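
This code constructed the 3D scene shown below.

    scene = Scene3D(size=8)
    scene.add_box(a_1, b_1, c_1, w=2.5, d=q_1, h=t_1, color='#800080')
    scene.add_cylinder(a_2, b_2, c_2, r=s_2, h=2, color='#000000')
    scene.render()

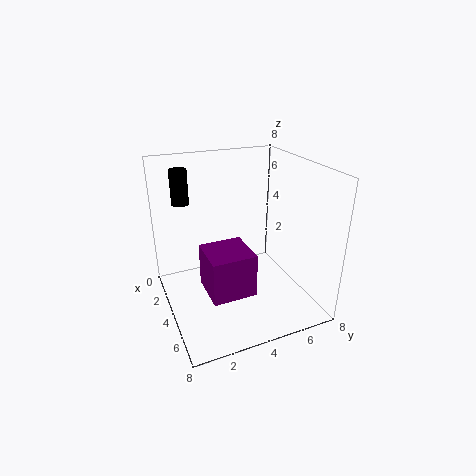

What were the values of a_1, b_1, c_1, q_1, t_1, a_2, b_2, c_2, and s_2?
a_1 = 3
b_1 = 2
c_1 = 1
q_1 = 2.5
t_1 = 2.5
a_2 = 1.5
b_2 = 1.5
c_2 = 5.5
s_2 = 0.5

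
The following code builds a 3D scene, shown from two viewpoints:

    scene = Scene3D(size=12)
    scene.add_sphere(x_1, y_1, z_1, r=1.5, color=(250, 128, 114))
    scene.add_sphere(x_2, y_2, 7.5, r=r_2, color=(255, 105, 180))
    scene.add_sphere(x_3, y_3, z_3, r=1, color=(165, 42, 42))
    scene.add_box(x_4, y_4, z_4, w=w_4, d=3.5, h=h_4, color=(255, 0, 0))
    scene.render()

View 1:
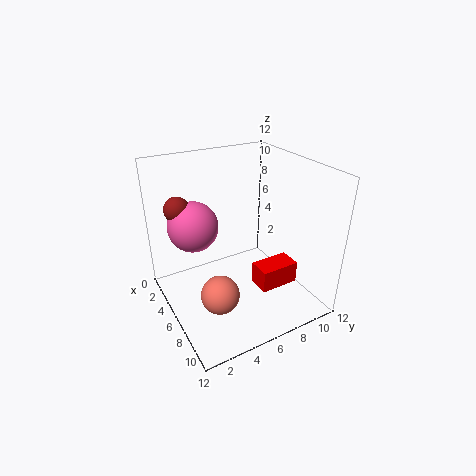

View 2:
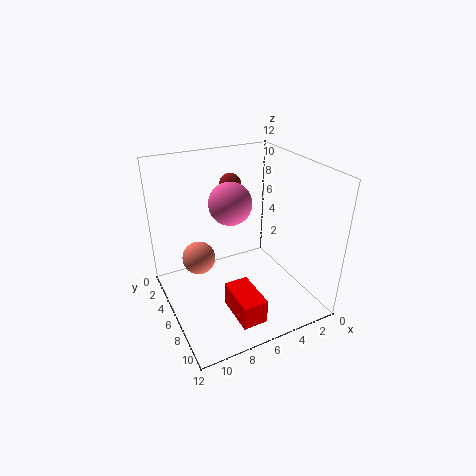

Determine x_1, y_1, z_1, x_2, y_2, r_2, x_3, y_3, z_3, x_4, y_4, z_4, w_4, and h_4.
x_1 = 8.5
y_1 = 3
z_1 = 3
x_2 = 5
y_2 = 2.5
r_2 = 2
x_3 = 4.5
y_3 = 1.5
z_3 = 9
x_4 = 6
y_4 = 7.5
z_4 = 1
w_4 = 2
h_4 = 2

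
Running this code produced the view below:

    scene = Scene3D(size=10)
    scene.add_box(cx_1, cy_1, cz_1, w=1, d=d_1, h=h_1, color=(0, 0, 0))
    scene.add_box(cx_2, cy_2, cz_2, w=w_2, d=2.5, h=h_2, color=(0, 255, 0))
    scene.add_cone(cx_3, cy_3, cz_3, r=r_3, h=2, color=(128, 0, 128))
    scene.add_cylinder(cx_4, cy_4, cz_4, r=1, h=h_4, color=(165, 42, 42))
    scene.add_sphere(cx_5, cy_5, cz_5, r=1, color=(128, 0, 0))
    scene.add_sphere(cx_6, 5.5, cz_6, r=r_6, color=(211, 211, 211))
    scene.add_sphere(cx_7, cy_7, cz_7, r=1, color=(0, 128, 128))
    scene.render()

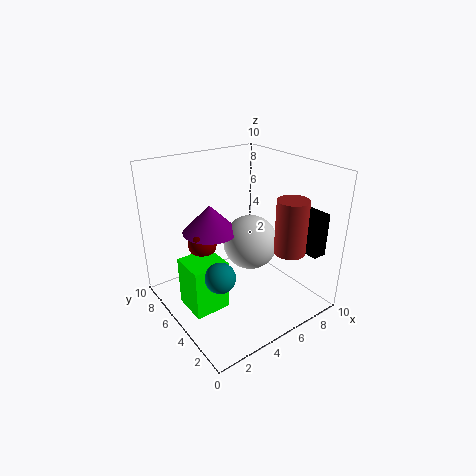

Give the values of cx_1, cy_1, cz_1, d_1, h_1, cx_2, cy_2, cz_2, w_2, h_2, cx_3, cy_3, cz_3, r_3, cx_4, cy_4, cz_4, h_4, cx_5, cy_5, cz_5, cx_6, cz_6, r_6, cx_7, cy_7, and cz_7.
cx_1 = 8.5, cy_1 = 1, cz_1 = 4, d_1 = 2, h_1 = 3, cx_2 = 1, cy_2 = 4, cz_2 = 0.5, w_2 = 2.5, h_2 = 3.5, cx_3 = 4, cy_3 = 7, cz_3 = 5, r_3 = 2, cx_4 = 6.5, cy_4 = 1.5, cz_4 = 5, h_4 = 3.5, cx_5 = 3, cy_5 = 6.5, cz_5 = 4.5, cx_6 = 6.5, cz_6 = 4, r_6 = 2, cx_7 = 2.5, cy_7 = 3.5, cz_7 = 3.5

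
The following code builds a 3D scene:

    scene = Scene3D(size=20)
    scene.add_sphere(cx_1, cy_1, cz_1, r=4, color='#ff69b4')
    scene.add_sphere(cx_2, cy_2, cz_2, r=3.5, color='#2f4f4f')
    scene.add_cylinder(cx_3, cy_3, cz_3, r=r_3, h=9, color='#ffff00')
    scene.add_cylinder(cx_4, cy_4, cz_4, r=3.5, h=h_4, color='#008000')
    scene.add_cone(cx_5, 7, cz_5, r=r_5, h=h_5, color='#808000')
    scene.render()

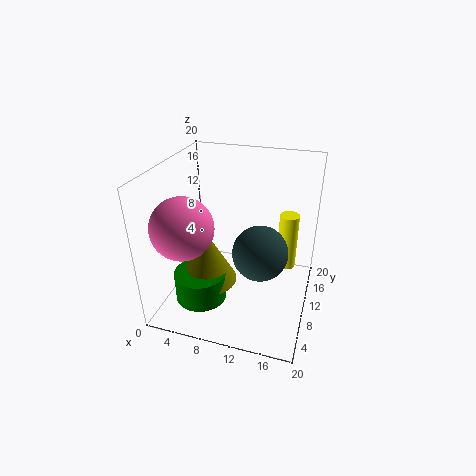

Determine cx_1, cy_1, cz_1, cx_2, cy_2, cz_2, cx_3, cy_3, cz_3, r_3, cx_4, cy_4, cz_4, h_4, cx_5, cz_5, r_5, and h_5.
cx_1 = 4.5, cy_1 = 4.5, cz_1 = 13.5, cx_2 = 14, cy_2 = 6.5, cz_2 = 10.5, cx_3 = 16, cy_3 = 17, cz_3 = 2, r_3 = 1.5, cx_4 = 6, cy_4 = 5.5, cz_4 = 2.5, h_4 = 4, cx_5 = 6.5, cz_5 = 4.5, r_5 = 4, h_5 = 7.5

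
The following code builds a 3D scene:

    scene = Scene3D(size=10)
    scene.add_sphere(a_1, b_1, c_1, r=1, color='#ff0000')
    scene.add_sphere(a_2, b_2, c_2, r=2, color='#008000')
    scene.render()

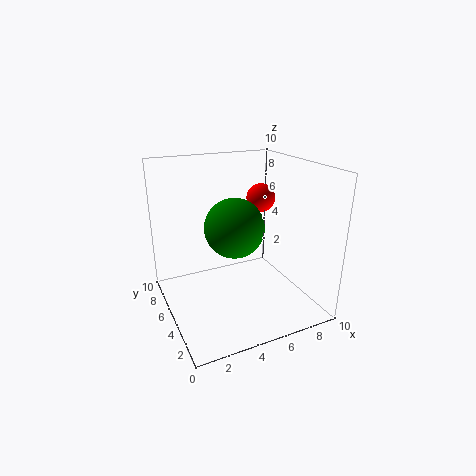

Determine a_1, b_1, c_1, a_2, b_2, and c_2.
a_1 = 7; b_1 = 5.5; c_1 = 7.5; a_2 = 4.5; b_2 = 4.5; c_2 = 6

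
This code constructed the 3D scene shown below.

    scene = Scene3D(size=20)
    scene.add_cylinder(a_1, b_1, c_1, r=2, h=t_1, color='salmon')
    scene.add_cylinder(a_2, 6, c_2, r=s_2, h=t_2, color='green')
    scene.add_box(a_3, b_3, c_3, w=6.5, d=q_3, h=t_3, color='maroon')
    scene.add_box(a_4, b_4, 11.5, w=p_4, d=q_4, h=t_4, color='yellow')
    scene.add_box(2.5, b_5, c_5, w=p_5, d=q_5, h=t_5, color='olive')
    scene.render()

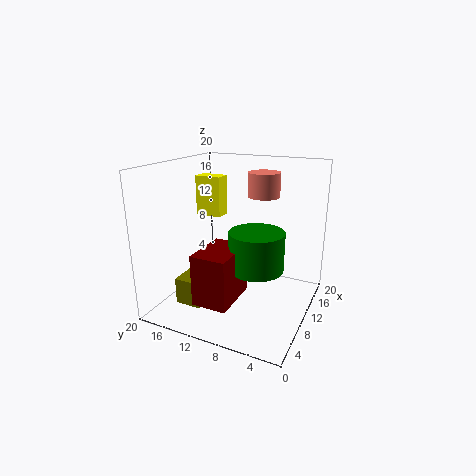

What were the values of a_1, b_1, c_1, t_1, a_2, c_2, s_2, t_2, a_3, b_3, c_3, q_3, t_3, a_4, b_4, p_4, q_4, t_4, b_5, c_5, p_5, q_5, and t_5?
a_1 = 9
b_1 = 6
c_1 = 16.5
t_1 = 3
a_2 = 7
c_2 = 7.5
s_2 = 3.5
t_2 = 5
a_3 = 1
b_3 = 7.5
c_3 = 4
q_3 = 4.5
t_3 = 6.5
a_4 = 13
b_4 = 14.5
p_4 = 2.5
q_4 = 4
t_4 = 6
b_5 = 12
c_5 = 2.5
p_5 = 4.5
q_5 = 3.5
t_5 = 3.5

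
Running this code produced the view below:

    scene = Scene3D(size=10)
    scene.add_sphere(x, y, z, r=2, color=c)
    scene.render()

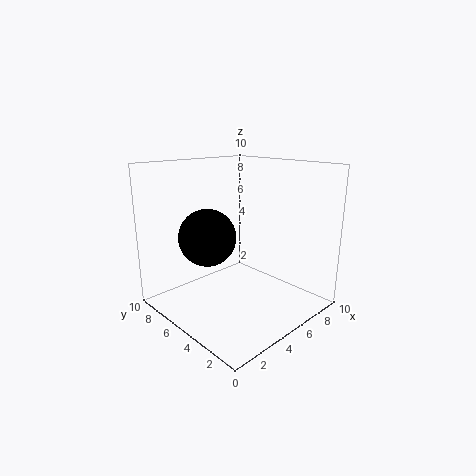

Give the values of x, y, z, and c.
x = 3.5, y = 6.5, z = 5, c = 'black'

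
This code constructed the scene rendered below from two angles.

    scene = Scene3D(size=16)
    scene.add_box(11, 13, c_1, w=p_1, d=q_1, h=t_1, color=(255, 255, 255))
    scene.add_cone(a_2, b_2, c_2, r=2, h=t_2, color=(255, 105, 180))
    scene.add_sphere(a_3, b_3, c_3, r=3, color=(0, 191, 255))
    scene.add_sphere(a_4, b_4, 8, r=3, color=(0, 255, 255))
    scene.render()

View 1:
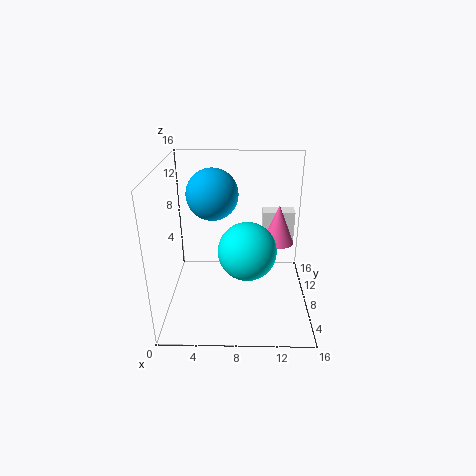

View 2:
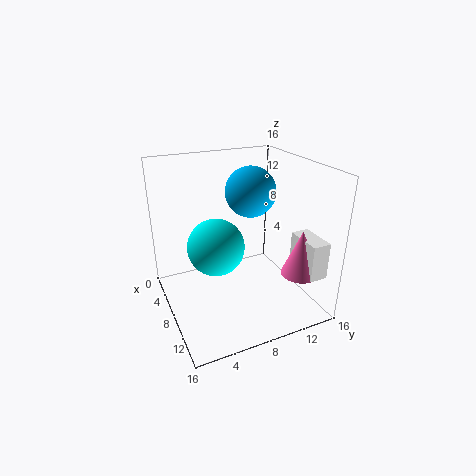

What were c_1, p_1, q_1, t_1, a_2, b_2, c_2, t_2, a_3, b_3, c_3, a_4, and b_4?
c_1 = 5, p_1 = 4, q_1 = 2, t_1 = 4, a_2 = 13, b_2 = 13, c_2 = 5, t_2 = 5, a_3 = 5, b_3 = 11, c_3 = 12, a_4 = 9, b_4 = 5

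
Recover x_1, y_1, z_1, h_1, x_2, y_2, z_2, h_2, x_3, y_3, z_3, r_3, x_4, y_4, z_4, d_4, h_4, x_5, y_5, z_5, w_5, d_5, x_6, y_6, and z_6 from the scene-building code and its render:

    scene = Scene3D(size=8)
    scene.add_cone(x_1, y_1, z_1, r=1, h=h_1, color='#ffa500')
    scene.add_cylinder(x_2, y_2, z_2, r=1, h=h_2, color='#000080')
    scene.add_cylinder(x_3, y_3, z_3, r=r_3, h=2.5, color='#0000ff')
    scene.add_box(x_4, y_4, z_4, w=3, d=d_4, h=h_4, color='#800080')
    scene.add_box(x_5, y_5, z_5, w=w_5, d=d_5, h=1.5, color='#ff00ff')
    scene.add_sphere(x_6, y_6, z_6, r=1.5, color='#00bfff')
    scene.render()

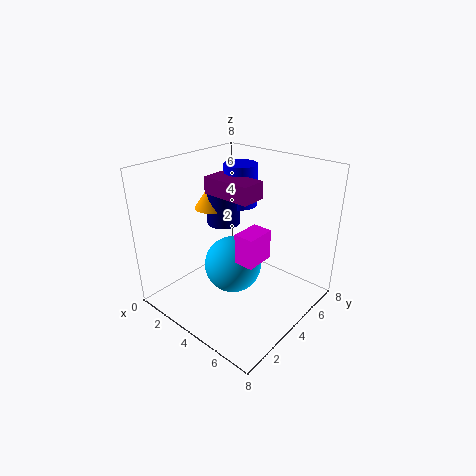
x_1 = 1.5, y_1 = 4.5, z_1 = 5, h_1 = 1.5, x_2 = 2, y_2 = 5, z_2 = 4, h_2 = 2.5, x_3 = 2.5, y_3 = 6, z_3 = 5, r_3 = 1, x_4 = 1.5, y_4 = 4, z_4 = 6, d_4 = 1.5, h_4 = 1, x_5 = 5.5, y_5 = 2, z_5 = 4, w_5 = 1, d_5 = 1.5, x_6 = 4.5, y_6 = 3, z_6 = 3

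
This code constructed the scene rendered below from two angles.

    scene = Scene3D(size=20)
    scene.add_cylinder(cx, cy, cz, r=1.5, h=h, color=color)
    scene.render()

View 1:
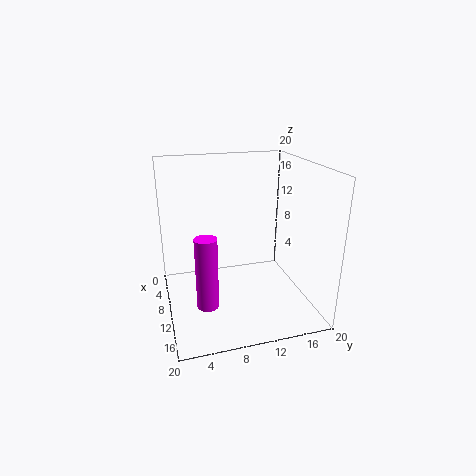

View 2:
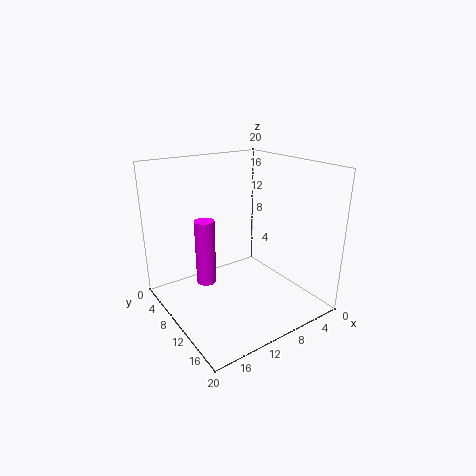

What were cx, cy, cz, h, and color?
cx = 12.5
cy = 5
cz = 1.5
h = 10
color = 'magenta'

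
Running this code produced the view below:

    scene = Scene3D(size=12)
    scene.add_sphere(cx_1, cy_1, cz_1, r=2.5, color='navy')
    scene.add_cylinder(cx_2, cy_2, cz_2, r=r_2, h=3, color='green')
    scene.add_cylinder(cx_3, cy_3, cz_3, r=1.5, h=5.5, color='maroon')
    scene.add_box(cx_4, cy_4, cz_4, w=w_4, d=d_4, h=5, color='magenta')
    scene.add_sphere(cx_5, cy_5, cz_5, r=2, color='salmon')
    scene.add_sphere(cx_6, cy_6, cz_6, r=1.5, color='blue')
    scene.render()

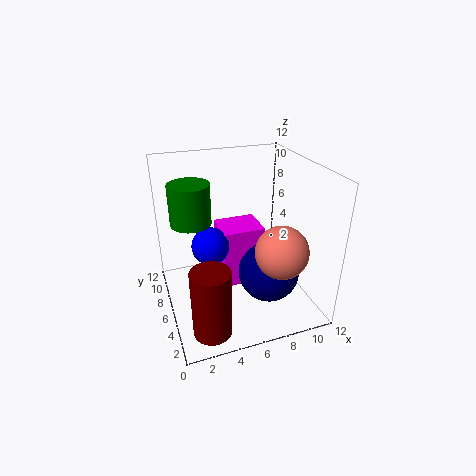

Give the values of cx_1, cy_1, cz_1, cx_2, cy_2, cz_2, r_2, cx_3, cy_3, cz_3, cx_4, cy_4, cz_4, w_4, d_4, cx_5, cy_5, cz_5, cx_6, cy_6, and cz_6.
cx_1 = 8; cy_1 = 4; cz_1 = 3.5; cx_2 = 2; cy_2 = 5; cz_2 = 8.5; r_2 = 1.5; cx_3 = 2.5; cy_3 = 2; cz_3 = 0.5; cx_4 = 4.5; cy_4 = 5; cz_4 = 2; w_4 = 3.5; d_4 = 3; cx_5 = 8; cy_5 = 2; cz_5 = 6.5; cx_6 = 3.5; cy_6 = 5.5; cz_6 = 6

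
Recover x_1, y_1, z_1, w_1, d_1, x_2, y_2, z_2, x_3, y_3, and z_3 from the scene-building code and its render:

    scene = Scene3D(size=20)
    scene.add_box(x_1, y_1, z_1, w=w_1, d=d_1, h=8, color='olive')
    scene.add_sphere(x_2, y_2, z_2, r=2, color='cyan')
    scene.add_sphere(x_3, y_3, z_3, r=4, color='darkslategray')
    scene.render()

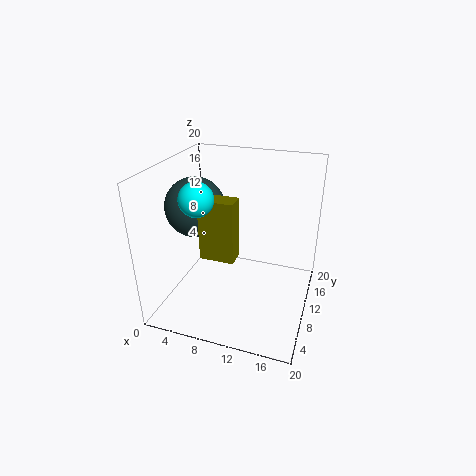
x_1 = 6.5; y_1 = 5; z_1 = 9; w_1 = 4.5; d_1 = 2.5; x_2 = 7.5; y_2 = 3; z_2 = 18; x_3 = 4.5; y_3 = 8.5; z_3 = 14.5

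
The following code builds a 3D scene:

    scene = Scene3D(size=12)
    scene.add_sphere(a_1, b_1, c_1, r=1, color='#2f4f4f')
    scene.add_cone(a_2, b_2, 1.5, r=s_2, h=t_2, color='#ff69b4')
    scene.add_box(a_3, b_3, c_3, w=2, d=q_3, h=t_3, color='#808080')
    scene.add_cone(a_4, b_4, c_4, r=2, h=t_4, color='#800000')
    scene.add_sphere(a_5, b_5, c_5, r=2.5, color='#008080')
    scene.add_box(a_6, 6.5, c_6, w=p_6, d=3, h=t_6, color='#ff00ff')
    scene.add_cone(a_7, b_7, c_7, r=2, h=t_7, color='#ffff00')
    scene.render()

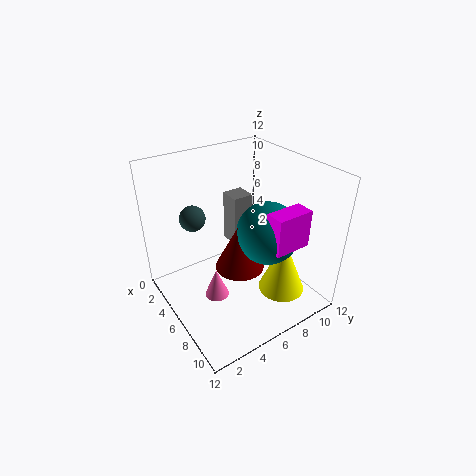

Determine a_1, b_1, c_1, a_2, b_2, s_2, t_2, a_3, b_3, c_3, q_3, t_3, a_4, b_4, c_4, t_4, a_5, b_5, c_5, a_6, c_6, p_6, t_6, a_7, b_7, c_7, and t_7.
a_1 = 5
b_1 = 2.5
c_1 = 8.5
a_2 = 6.5
b_2 = 3.5
s_2 = 1
t_2 = 2.5
a_3 = 0.5
b_3 = 8
c_3 = 2.5
q_3 = 2
t_3 = 5
a_4 = 7
b_4 = 5.5
c_4 = 4
t_4 = 4
a_5 = 8
b_5 = 7.5
c_5 = 7
a_6 = 9
c_6 = 6.5
p_6 = 1.5
t_6 = 3
a_7 = 8.5
b_7 = 9
c_7 = 1
t_7 = 5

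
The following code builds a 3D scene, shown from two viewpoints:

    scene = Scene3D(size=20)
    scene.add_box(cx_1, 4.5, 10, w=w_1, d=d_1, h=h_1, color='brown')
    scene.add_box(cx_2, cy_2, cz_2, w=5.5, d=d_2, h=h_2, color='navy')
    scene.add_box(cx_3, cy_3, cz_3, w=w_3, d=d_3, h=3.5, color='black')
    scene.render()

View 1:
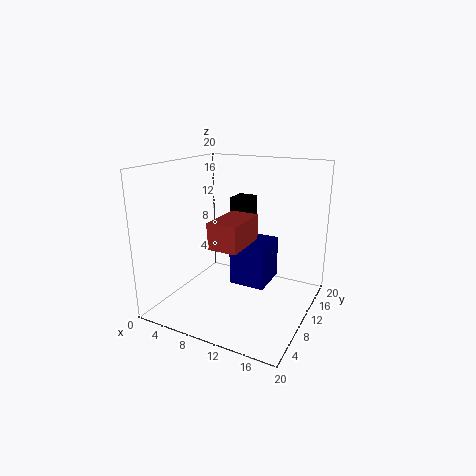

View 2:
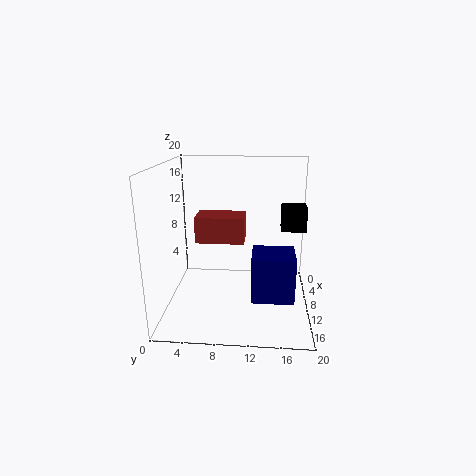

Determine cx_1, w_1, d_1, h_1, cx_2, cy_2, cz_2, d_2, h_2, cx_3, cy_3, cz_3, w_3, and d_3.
cx_1 = 8.5; w_1 = 4; d_1 = 6.5; h_1 = 3.5; cx_2 = 7.5; cy_2 = 12; cz_2 = 1.5; d_2 = 6; h_2 = 6.5; cx_3 = 5.5; cy_3 = 16; cz_3 = 10.5; w_3 = 3; d_3 = 3.5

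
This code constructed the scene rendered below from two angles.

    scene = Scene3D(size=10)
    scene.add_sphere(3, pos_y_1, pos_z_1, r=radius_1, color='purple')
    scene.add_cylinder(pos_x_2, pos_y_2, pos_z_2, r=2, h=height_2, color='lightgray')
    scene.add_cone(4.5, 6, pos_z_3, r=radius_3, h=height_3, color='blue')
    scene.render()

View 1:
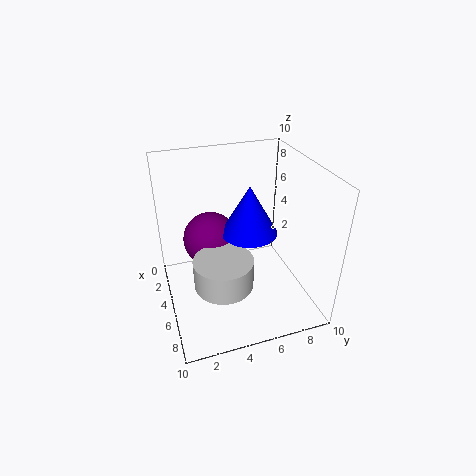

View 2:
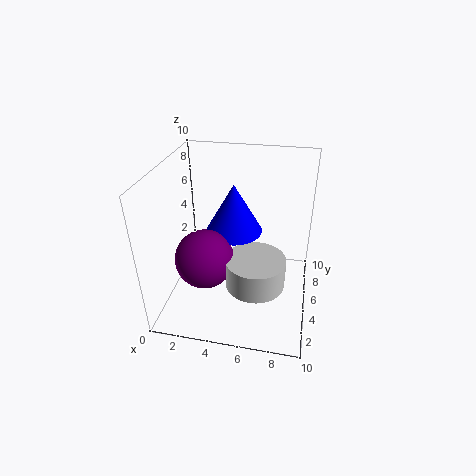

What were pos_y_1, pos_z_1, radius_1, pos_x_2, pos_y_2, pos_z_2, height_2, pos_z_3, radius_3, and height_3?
pos_y_1 = 3.5
pos_z_1 = 4
radius_1 = 2
pos_x_2 = 6.5
pos_y_2 = 3.5
pos_z_2 = 2.5
height_2 = 2
pos_z_3 = 5
radius_3 = 2
height_3 = 3.5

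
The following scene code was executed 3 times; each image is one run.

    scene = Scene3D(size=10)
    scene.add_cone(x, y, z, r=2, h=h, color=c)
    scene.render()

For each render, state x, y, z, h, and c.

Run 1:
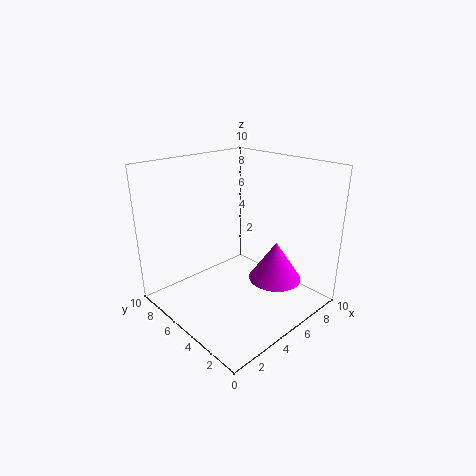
x = 8; y = 4; z = 1; h = 3; c = 'magenta'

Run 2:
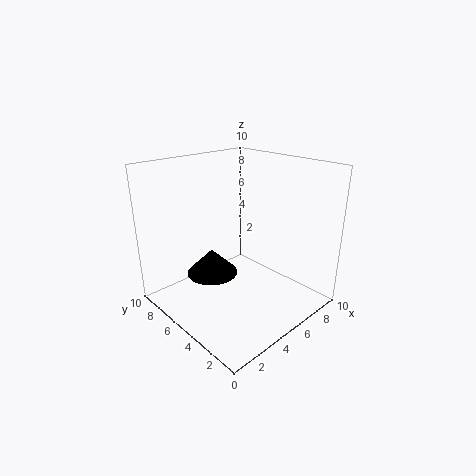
x = 5; y = 8; z = 1; h = 2; c = 'black'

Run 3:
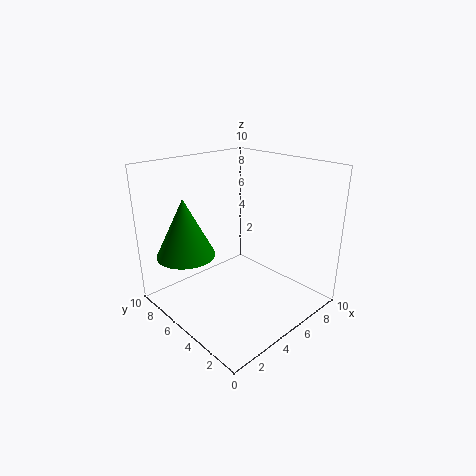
x = 2; y = 7; z = 4; h = 4; c = 'green'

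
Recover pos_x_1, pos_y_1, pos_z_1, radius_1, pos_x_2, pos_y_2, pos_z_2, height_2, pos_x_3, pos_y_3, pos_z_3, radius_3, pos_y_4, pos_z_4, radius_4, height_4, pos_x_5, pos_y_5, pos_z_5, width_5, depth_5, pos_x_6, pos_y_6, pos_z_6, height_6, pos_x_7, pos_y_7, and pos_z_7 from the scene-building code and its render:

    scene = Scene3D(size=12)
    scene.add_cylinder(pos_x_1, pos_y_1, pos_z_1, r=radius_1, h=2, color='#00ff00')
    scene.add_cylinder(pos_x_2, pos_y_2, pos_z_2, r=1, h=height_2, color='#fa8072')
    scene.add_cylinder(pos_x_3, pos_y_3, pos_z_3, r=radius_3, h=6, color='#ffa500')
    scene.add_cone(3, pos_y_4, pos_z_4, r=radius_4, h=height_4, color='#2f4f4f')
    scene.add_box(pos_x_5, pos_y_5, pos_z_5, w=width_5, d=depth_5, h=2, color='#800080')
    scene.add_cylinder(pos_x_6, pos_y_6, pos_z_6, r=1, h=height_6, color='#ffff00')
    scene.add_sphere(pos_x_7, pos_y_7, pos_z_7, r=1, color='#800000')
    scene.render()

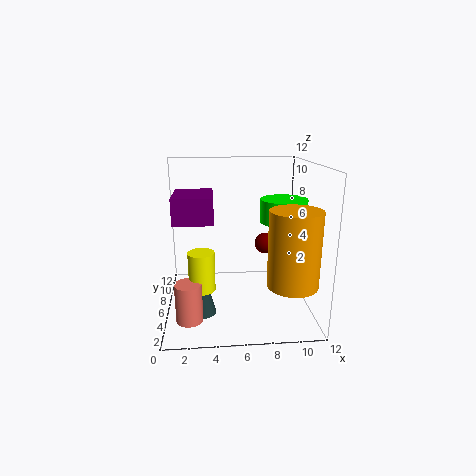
pos_x_1 = 10, pos_y_1 = 7, pos_z_1 = 7, radius_1 = 2, pos_x_2 = 2, pos_y_2 = 2, pos_z_2 = 1, height_2 = 3, pos_x_3 = 10, pos_y_3 = 3, pos_z_3 = 3, radius_3 = 2, pos_y_4 = 3, pos_z_4 = 1, radius_4 = 1, height_4 = 4, pos_x_5 = 1, pos_y_5 = 3, pos_z_5 = 8, width_5 = 3, depth_5 = 4, pos_x_6 = 3, pos_y_6 = 3, pos_z_6 = 3, height_6 = 3, pos_x_7 = 9, pos_y_7 = 10, pos_z_7 = 4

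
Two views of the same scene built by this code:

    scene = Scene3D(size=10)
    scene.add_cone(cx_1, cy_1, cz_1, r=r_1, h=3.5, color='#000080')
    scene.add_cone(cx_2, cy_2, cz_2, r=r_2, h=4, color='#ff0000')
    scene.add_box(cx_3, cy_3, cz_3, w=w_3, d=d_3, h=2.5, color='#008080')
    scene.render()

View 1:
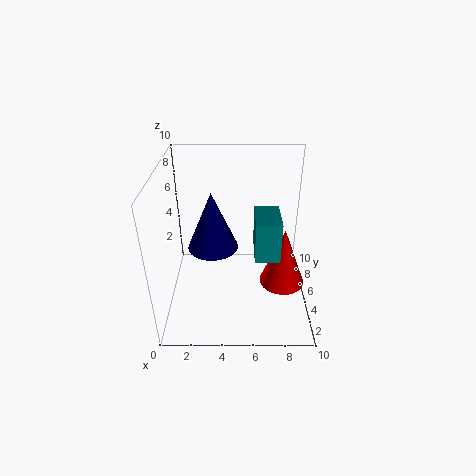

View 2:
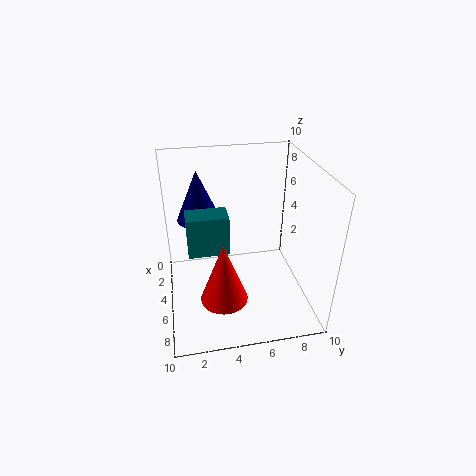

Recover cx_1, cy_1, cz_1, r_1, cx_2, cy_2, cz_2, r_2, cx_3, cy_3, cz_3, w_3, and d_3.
cx_1 = 3.5
cy_1 = 2.5
cz_1 = 6
r_1 = 1.5
cx_2 = 8
cy_2 = 3.5
cz_2 = 2.5
r_2 = 1.5
cx_3 = 6
cy_3 = 1.5
cz_3 = 5.5
w_3 = 1.5
d_3 = 2.5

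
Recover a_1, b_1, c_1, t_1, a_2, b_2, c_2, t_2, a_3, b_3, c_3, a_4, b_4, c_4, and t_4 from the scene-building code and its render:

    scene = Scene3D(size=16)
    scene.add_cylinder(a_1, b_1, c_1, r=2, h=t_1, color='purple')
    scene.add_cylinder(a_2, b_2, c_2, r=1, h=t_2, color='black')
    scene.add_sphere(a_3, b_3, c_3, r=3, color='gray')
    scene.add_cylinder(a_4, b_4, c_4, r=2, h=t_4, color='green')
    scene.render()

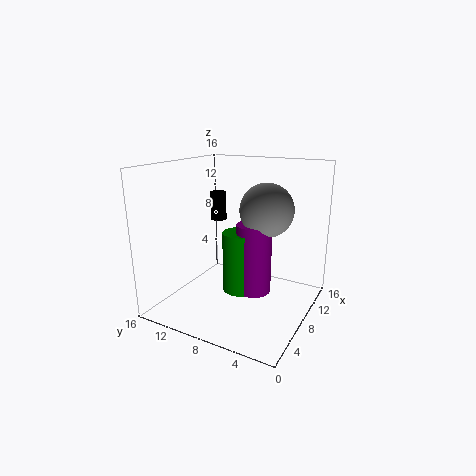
a_1 = 9
b_1 = 6.5
c_1 = 1.5
t_1 = 8
a_2 = 12
b_2 = 13
c_2 = 8.5
t_2 = 3.5
a_3 = 10
b_3 = 5.5
c_3 = 11
a_4 = 8.5
b_4 = 8
c_4 = 1.5
t_4 = 7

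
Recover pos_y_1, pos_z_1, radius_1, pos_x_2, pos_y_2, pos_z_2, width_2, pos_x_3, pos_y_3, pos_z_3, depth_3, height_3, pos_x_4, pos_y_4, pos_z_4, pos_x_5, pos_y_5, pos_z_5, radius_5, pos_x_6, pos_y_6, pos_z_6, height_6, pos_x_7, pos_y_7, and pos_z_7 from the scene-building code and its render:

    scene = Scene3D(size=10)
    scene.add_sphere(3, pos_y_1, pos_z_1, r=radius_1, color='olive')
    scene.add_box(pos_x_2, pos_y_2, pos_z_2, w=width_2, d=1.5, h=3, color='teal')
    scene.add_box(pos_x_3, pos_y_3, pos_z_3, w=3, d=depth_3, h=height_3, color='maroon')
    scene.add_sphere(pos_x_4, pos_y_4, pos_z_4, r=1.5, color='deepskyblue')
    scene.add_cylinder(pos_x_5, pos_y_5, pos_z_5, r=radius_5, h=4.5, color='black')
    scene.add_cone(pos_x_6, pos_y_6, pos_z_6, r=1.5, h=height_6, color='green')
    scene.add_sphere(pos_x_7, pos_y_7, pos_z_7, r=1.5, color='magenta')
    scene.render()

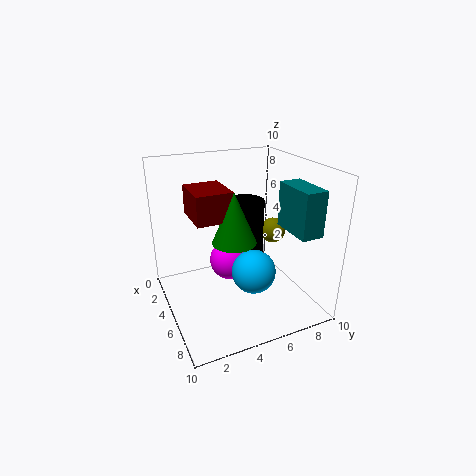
pos_y_1 = 9, pos_z_1 = 4, radius_1 = 1, pos_x_2 = 6, pos_y_2 = 7.5, pos_z_2 = 6, width_2 = 3, pos_x_3 = 2.5, pos_y_3 = 2, pos_z_3 = 6.5, depth_3 = 2.5, height_3 = 2, pos_x_4 = 6.5, pos_y_4 = 5.5, pos_z_4 = 3, pos_x_5 = 2, pos_y_5 = 7, pos_z_5 = 2, radius_5 = 1.5, pos_x_6 = 5.5, pos_y_6 = 4.5, pos_z_6 = 5, height_6 = 3.5, pos_x_7 = 3.5, pos_y_7 = 5, pos_z_7 = 2.5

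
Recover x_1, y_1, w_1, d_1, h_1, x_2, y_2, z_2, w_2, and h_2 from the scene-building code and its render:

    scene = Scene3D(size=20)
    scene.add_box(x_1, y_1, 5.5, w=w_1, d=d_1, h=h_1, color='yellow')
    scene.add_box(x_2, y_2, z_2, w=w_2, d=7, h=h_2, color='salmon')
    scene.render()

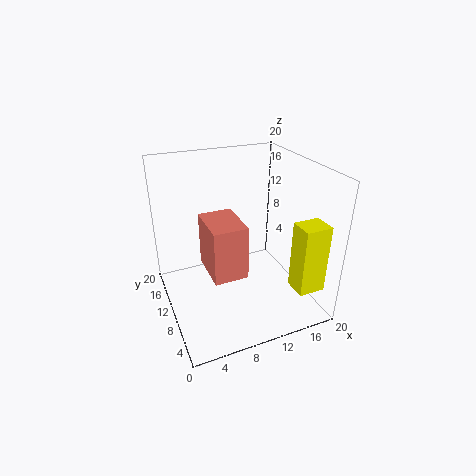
x_1 = 14.5
y_1 = 0.5
w_1 = 3.5
d_1 = 3
h_1 = 9
x_2 = 6
y_2 = 8.5
z_2 = 4
w_2 = 5
h_2 = 8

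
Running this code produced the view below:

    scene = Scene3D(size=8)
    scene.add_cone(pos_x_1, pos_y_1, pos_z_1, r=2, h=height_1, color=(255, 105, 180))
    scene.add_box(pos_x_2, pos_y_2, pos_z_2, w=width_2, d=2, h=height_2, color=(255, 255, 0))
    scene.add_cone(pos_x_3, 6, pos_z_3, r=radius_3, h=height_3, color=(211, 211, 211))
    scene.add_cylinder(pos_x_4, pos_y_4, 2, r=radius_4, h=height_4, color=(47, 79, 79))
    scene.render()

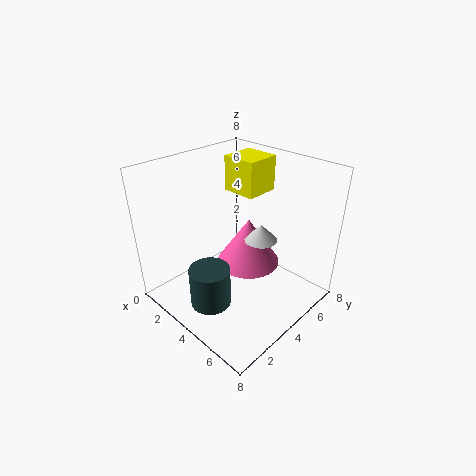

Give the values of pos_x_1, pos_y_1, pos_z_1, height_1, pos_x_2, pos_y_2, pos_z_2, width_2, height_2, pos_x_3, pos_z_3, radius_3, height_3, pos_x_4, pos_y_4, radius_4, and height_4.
pos_x_1 = 3
pos_y_1 = 6
pos_z_1 = 1
height_1 = 3
pos_x_2 = 2
pos_y_2 = 5
pos_z_2 = 6
width_2 = 2
height_2 = 2
pos_x_3 = 4
pos_z_3 = 3
radius_3 = 1
height_3 = 1
pos_x_4 = 5
pos_y_4 = 1
radius_4 = 1
height_4 = 2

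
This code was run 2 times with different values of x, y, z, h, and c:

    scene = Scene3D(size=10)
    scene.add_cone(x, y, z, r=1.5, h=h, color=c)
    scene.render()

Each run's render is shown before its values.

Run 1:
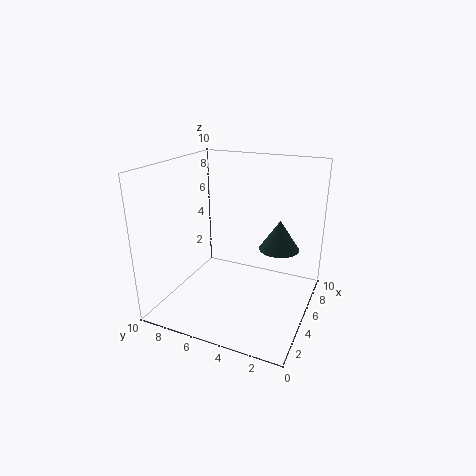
x = 7.5; y = 2.75; z = 3.5; h = 2.25; c = 'darkslategray'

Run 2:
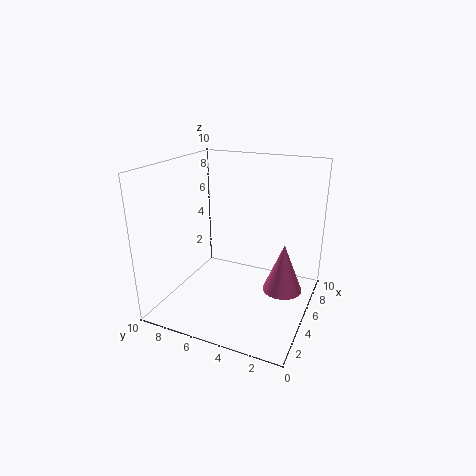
x = 7.25; y = 2.25; z = 0.25; h = 3.75; c = 'hotpink'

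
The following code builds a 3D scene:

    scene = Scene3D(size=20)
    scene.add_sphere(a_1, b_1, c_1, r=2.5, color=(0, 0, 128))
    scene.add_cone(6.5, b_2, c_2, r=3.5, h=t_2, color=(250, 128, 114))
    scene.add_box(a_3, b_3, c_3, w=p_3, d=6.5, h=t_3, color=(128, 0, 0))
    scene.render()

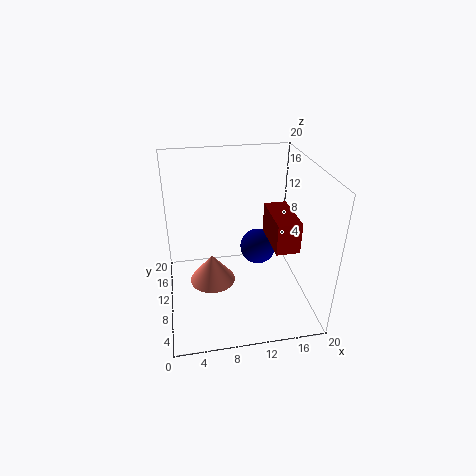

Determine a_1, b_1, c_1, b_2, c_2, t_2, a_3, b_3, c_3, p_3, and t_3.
a_1 = 13; b_1 = 10.5; c_1 = 8; b_2 = 13; c_2 = 1; t_2 = 4.5; a_3 = 13.5; b_3 = 3.5; c_3 = 11; p_3 = 3; t_3 = 4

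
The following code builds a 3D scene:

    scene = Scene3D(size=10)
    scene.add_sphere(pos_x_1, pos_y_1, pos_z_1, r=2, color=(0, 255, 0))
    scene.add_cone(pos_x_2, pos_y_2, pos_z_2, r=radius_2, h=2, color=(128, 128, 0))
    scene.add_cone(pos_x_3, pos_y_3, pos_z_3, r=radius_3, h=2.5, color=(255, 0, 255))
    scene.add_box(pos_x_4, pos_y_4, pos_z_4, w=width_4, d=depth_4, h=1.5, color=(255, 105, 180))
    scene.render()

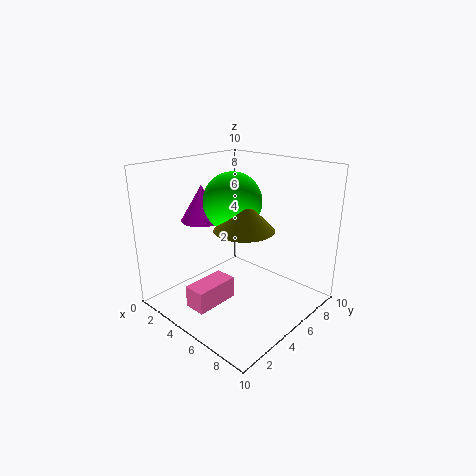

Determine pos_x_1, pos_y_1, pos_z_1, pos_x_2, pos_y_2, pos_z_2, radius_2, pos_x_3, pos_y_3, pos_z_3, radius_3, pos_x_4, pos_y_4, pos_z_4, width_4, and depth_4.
pos_x_1 = 4.5, pos_y_1 = 5, pos_z_1 = 7.5, pos_x_2 = 6, pos_y_2 = 4.5, pos_z_2 = 6, radius_2 = 2, pos_x_3 = 2.5, pos_y_3 = 4, pos_z_3 = 6, radius_3 = 1.5, pos_x_4 = 4, pos_y_4 = 1, pos_z_4 = 1, width_4 = 1.5, depth_4 = 3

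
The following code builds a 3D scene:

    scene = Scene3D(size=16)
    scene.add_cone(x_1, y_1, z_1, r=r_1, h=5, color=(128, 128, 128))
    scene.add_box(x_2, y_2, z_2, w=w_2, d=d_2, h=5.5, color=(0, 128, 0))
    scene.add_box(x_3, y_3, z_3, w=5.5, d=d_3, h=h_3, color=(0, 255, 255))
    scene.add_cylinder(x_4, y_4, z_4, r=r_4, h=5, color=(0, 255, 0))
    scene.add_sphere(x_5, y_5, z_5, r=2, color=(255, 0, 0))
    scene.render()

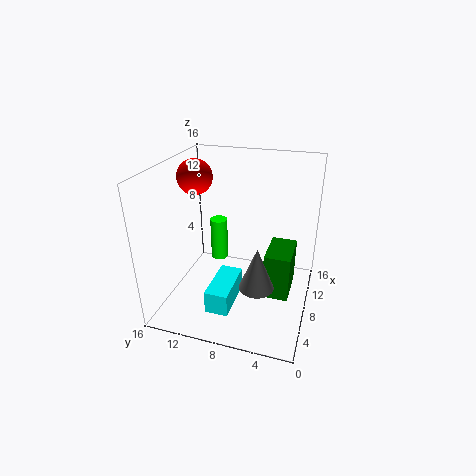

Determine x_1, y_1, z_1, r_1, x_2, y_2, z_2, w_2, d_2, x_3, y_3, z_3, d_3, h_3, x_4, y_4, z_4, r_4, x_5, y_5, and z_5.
x_1 = 7
y_1 = 5.5
z_1 = 2.5
r_1 = 2
x_2 = 8
y_2 = 2
z_2 = 0.5
w_2 = 5
d_2 = 3
x_3 = 2.5
y_3 = 7.5
z_3 = 1.5
d_3 = 2.5
h_3 = 2.5
x_4 = 10
y_4 = 11
z_4 = 4
r_4 = 1
x_5 = 9.5
y_5 = 13.5
z_5 = 14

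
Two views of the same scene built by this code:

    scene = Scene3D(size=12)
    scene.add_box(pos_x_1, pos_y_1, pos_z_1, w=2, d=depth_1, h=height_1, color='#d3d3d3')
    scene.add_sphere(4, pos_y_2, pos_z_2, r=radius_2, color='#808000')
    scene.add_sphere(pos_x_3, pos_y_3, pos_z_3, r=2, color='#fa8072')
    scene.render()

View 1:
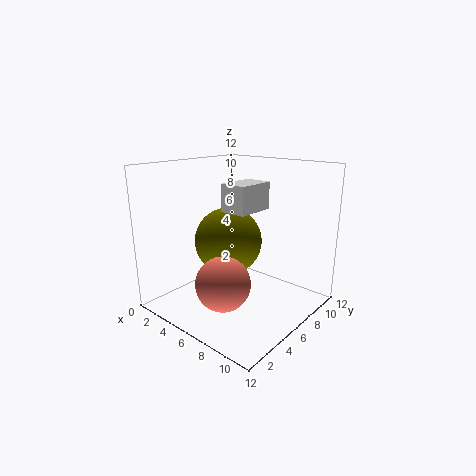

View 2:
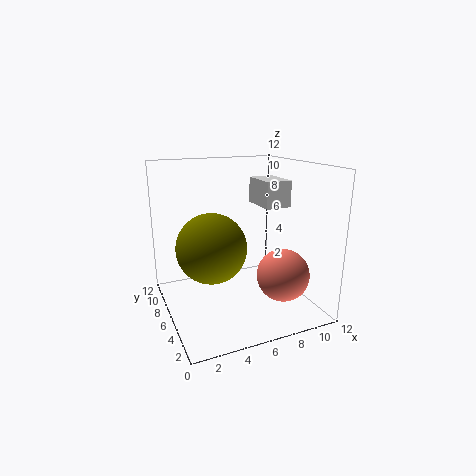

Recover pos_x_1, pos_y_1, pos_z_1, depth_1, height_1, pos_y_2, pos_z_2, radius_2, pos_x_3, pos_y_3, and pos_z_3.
pos_x_1 = 7; pos_y_1 = 3; pos_z_1 = 9; depth_1 = 3; height_1 = 2; pos_y_2 = 7; pos_z_2 = 5; radius_2 = 3; pos_x_3 = 8; pos_y_3 = 2; pos_z_3 = 4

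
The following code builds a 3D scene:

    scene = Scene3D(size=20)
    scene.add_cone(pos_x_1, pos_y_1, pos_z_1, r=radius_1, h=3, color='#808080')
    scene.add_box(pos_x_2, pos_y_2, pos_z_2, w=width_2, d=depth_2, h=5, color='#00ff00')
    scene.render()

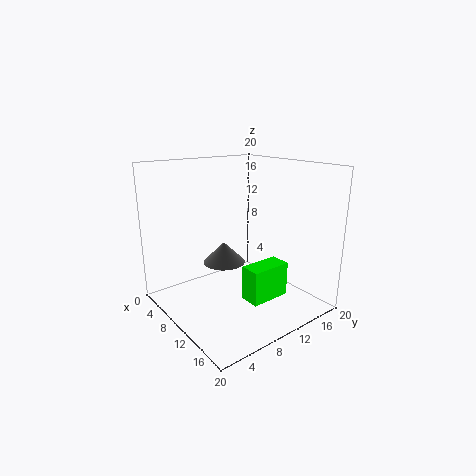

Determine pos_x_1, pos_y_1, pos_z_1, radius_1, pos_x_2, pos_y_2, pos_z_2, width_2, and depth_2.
pos_x_1 = 8
pos_y_1 = 9
pos_z_1 = 6
radius_1 = 3
pos_x_2 = 11
pos_y_2 = 10
pos_z_2 = 1
width_2 = 3
depth_2 = 6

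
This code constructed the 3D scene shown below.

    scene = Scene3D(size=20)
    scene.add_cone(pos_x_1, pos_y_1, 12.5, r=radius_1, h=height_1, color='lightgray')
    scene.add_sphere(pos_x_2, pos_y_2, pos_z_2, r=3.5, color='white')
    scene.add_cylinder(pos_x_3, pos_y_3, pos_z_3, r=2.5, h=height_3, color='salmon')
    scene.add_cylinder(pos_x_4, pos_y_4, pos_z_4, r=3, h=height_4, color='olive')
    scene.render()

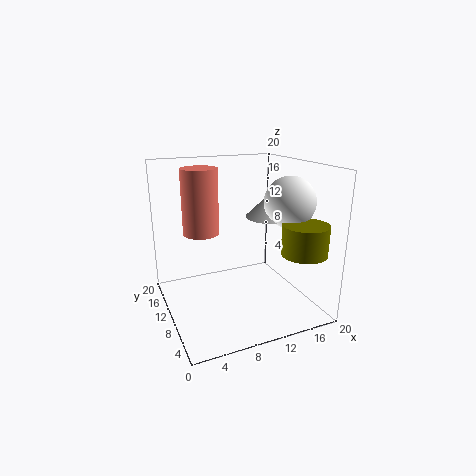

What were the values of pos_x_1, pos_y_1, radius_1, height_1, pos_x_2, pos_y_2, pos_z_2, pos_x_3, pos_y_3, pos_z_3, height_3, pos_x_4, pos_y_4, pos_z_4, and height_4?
pos_x_1 = 15, pos_y_1 = 10, radius_1 = 3.5, height_1 = 3.5, pos_x_2 = 16.5, pos_y_2 = 7.5, pos_z_2 = 15, pos_x_3 = 5.5, pos_y_3 = 12.5, pos_z_3 = 10.5, height_3 = 9, pos_x_4 = 16.5, pos_y_4 = 3.5, pos_z_4 = 9, height_4 = 4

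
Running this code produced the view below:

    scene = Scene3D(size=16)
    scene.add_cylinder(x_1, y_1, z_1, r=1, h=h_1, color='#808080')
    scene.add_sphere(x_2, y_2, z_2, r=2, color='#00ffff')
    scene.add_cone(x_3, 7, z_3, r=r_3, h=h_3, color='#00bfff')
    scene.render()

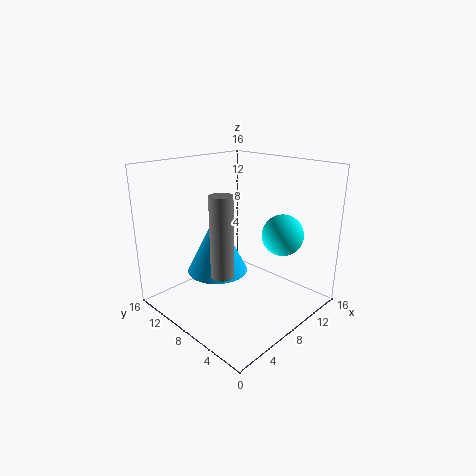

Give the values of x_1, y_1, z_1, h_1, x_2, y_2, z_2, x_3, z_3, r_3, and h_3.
x_1 = 1; y_1 = 3; z_1 = 8; h_1 = 7; x_2 = 8; y_2 = 2; z_2 = 10; x_3 = 4; z_3 = 6; r_3 = 3; h_3 = 6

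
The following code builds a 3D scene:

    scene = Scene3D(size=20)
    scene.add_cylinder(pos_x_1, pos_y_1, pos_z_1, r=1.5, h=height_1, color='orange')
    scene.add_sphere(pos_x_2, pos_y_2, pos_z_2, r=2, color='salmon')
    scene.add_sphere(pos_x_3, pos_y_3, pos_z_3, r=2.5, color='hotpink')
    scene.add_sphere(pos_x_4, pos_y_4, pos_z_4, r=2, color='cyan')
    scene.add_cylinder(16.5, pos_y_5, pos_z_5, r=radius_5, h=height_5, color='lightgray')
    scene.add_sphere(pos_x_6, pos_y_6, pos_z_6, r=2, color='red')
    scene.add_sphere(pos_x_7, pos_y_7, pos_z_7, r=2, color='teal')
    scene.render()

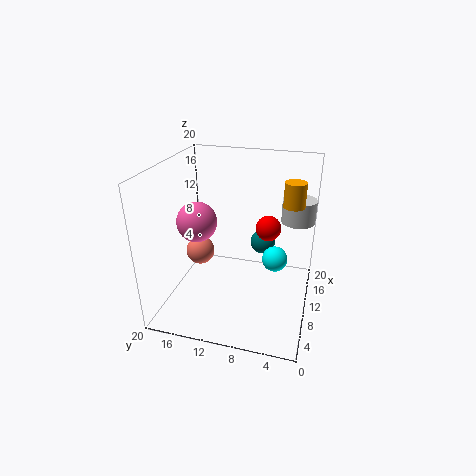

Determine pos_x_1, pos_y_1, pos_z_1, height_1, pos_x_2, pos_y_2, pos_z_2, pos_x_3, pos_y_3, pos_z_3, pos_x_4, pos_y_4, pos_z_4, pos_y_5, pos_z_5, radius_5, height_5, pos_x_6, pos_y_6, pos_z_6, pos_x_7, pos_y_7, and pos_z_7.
pos_x_1 = 13.5; pos_y_1 = 3; pos_z_1 = 14; height_1 = 3.5; pos_x_2 = 9.5; pos_y_2 = 15.5; pos_z_2 = 7.5; pos_x_3 = 5.5; pos_y_3 = 14; pos_z_3 = 14; pos_x_4 = 15.5; pos_y_4 = 5.5; pos_z_4 = 4; pos_y_5 = 2.5; pos_z_5 = 10.5; radius_5 = 2.5; height_5 = 3.5; pos_x_6 = 17; pos_y_6 = 7; pos_z_6 = 8.5; pos_x_7 = 18; pos_y_7 = 8; pos_z_7 = 5.5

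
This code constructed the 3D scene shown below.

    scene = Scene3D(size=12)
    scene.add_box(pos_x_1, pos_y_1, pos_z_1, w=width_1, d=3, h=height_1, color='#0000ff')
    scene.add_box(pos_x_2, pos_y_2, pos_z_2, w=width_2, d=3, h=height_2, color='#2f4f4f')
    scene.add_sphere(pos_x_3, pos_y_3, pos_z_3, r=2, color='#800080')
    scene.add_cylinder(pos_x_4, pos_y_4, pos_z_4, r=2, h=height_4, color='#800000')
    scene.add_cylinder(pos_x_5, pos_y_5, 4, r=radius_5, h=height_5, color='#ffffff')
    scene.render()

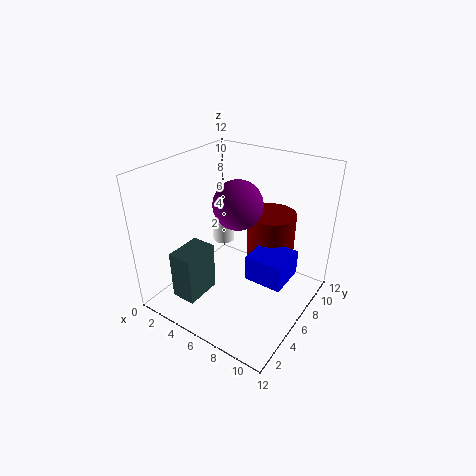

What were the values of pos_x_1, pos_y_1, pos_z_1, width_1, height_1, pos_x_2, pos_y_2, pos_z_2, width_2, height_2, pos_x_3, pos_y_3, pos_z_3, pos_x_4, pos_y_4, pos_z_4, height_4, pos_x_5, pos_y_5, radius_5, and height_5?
pos_x_1 = 8; pos_y_1 = 4; pos_z_1 = 4; width_1 = 3; height_1 = 2; pos_x_2 = 3; pos_y_2 = 1; pos_z_2 = 2; width_2 = 2; height_2 = 4; pos_x_3 = 6; pos_y_3 = 6; pos_z_3 = 9; pos_x_4 = 8; pos_y_4 = 8; pos_z_4 = 4; height_4 = 4; pos_x_5 = 3; pos_y_5 = 8; radius_5 = 1; height_5 = 2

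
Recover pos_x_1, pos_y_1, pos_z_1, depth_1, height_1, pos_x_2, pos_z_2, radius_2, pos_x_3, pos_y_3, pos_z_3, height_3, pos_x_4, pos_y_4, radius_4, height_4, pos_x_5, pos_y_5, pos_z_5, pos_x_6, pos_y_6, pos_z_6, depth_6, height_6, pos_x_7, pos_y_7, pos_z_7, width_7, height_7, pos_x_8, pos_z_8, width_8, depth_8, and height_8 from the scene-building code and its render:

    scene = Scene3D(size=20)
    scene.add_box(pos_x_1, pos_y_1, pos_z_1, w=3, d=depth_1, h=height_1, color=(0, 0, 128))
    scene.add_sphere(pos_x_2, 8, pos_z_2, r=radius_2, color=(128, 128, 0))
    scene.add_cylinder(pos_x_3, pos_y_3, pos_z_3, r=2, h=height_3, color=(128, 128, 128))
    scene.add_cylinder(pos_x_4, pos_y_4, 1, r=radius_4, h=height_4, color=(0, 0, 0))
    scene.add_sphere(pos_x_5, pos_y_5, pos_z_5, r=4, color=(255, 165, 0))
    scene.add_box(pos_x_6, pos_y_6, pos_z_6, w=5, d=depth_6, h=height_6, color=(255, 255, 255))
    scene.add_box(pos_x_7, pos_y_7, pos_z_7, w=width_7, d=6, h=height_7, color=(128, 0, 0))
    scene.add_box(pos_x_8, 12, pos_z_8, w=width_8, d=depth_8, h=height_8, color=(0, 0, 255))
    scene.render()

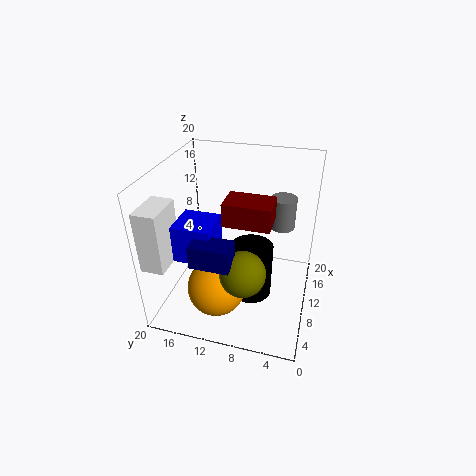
pos_x_1 = 2
pos_y_1 = 9
pos_z_1 = 10
depth_1 = 5
height_1 = 3
pos_x_2 = 5
pos_z_2 = 8
radius_2 = 3
pos_x_3 = 18
pos_y_3 = 5
pos_z_3 = 8
height_3 = 5
pos_x_4 = 10
pos_y_4 = 8
radius_4 = 3
height_4 = 8
pos_x_5 = 6
pos_y_5 = 12
pos_z_5 = 4
pos_x_6 = 1
pos_y_6 = 17
pos_z_6 = 9
depth_6 = 3
height_6 = 8
pos_x_7 = 6
pos_y_7 = 5
pos_z_7 = 14
width_7 = 4
height_7 = 3
pos_x_8 = 4
pos_z_8 = 9
width_8 = 5
depth_8 = 5
height_8 = 5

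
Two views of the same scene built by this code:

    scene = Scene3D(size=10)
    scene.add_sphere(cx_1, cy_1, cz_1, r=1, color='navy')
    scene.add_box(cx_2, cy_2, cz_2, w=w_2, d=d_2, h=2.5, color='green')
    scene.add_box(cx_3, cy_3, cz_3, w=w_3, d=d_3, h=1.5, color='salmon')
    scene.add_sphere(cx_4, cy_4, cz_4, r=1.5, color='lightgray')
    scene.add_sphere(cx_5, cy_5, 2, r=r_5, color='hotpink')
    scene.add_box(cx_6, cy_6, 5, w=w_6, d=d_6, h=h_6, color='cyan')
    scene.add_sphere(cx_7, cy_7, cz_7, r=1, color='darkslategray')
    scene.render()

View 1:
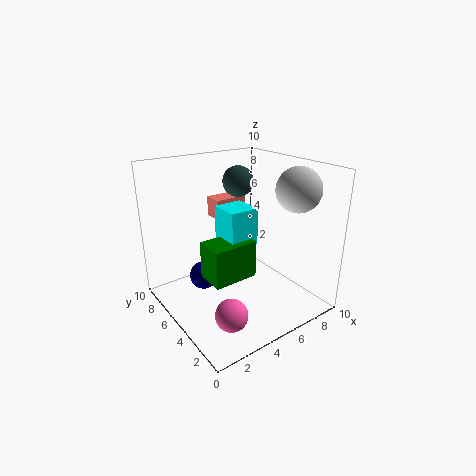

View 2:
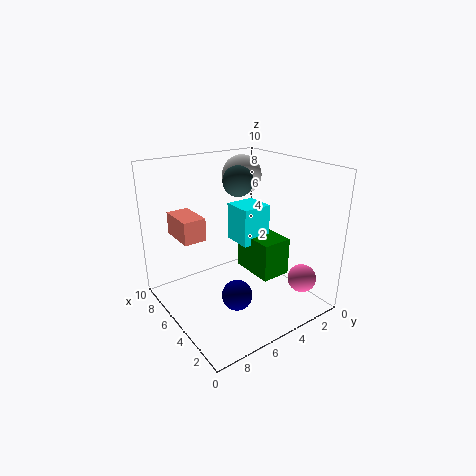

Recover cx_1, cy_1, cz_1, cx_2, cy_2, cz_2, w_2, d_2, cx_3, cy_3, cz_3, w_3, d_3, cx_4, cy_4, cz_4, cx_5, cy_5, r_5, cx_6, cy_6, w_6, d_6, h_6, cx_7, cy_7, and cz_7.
cx_1 = 3
cy_1 = 6.5
cz_1 = 2
cx_2 = 2
cy_2 = 3
cz_2 = 3
w_2 = 3
d_2 = 2
cx_3 = 5
cy_3 = 7.5
cz_3 = 5.5
w_3 = 2.5
d_3 = 1.5
cx_4 = 8
cy_4 = 2.5
cz_4 = 8.5
cx_5 = 2
cy_5 = 1.5
r_5 = 1
cx_6 = 3.5
cy_6 = 3.5
w_6 = 2
d_6 = 2
h_6 = 2.5
cx_7 = 5
cy_7 = 5
cz_7 = 9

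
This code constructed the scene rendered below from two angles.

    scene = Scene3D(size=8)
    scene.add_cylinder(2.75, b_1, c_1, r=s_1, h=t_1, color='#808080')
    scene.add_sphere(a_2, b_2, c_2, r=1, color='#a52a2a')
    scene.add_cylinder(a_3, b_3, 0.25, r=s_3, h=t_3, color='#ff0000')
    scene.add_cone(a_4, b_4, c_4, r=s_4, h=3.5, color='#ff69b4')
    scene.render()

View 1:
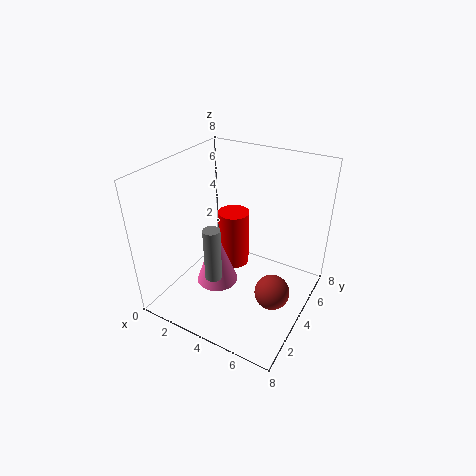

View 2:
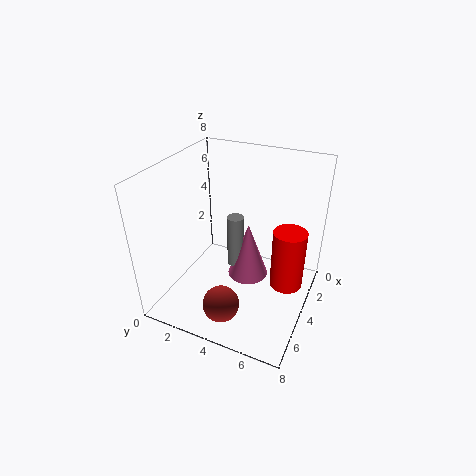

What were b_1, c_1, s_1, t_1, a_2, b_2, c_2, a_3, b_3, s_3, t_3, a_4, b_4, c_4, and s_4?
b_1 = 3.25; c_1 = 1.25; s_1 = 0.5; t_1 = 3.25; a_2 = 6.25; b_2 = 4; c_2 = 1; a_3 = 2.25; b_3 = 6.5; s_3 = 1; t_3 = 3.75; a_4 = 2.5; b_4 = 4; c_4 = 0.5; s_4 = 1.25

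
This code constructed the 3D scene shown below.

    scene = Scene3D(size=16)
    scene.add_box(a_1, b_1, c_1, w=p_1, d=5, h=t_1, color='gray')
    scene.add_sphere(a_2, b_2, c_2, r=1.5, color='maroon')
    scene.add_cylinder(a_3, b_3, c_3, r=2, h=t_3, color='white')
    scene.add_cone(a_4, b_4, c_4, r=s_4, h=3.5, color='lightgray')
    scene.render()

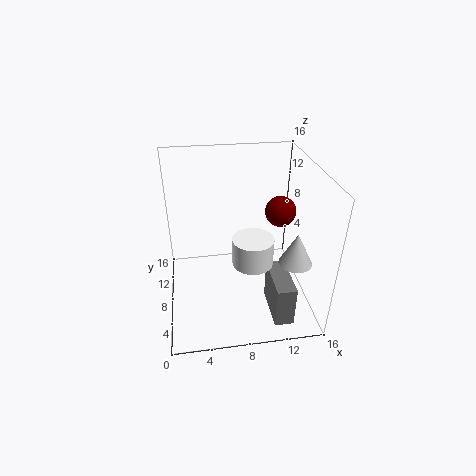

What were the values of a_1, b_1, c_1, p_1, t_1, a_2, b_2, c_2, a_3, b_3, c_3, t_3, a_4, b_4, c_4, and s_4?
a_1 = 10.75
b_1 = 0.75
c_1 = 1.5
p_1 = 2
t_1 = 4.5
a_2 = 11.75
b_2 = 5.25
c_2 = 12.5
a_3 = 8.75
b_3 = 3.5
c_3 = 8
t_3 = 2.75
a_4 = 13.5
b_4 = 4.25
c_4 = 6.75
s_4 = 1.75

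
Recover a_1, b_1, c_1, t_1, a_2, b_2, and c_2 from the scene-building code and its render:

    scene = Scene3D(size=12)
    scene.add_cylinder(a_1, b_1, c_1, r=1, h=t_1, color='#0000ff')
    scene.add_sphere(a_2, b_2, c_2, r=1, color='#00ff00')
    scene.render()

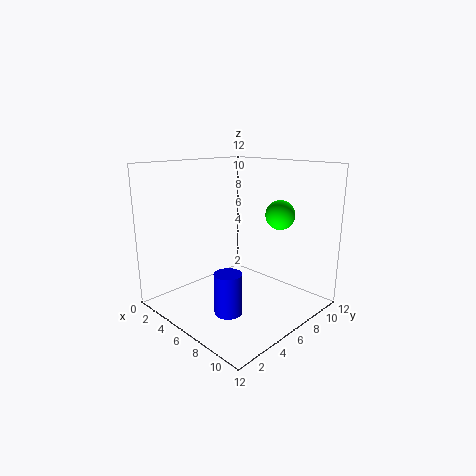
a_1 = 9
b_1 = 2
c_1 = 2
t_1 = 3
a_2 = 11
b_2 = 5
c_2 = 9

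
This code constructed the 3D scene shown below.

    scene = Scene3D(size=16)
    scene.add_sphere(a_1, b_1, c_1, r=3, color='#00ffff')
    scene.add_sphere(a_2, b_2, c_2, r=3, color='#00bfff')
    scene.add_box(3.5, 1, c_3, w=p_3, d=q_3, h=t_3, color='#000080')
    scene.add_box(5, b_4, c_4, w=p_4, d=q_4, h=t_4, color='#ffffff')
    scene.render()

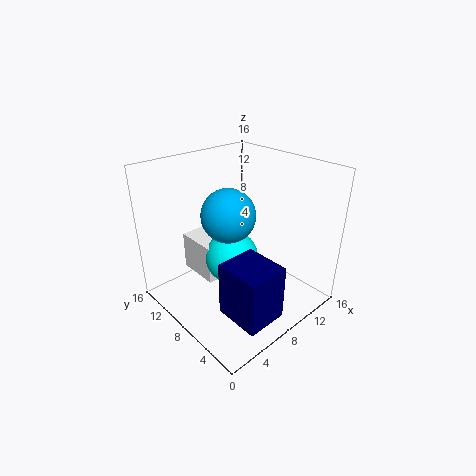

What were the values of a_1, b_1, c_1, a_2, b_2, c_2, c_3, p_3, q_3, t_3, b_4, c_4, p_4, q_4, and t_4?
a_1 = 7.5, b_1 = 8.5, c_1 = 5.5, a_2 = 7.5, b_2 = 9, c_2 = 10.5, c_3 = 1.5, p_3 = 4.5, q_3 = 5, t_3 = 6, b_4 = 9.5, c_4 = 2.5, p_4 = 4, q_4 = 5, t_4 = 4.5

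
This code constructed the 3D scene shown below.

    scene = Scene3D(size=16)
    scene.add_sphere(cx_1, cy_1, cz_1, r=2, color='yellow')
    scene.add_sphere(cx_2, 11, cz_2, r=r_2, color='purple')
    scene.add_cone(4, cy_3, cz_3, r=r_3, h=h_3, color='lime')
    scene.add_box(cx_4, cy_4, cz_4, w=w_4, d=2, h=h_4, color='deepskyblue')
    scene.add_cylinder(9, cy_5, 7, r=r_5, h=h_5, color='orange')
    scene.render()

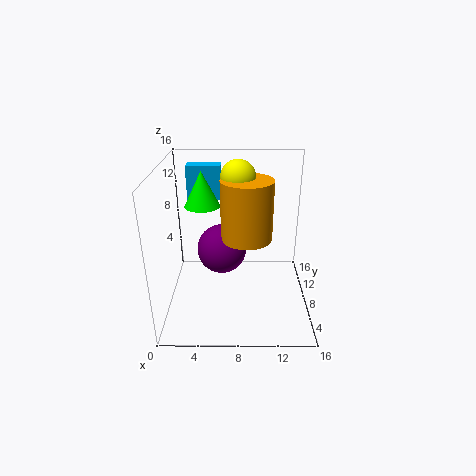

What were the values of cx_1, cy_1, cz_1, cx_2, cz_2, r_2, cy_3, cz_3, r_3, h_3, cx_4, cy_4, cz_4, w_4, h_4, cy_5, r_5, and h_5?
cx_1 = 8; cy_1 = 11; cz_1 = 14; cx_2 = 6; cz_2 = 5; r_2 = 3; cy_3 = 10; cz_3 = 11; r_3 = 2; h_3 = 4; cx_4 = 2; cy_4 = 12; cz_4 = 11; w_4 = 4; h_4 = 4; cy_5 = 10; r_5 = 3; h_5 = 7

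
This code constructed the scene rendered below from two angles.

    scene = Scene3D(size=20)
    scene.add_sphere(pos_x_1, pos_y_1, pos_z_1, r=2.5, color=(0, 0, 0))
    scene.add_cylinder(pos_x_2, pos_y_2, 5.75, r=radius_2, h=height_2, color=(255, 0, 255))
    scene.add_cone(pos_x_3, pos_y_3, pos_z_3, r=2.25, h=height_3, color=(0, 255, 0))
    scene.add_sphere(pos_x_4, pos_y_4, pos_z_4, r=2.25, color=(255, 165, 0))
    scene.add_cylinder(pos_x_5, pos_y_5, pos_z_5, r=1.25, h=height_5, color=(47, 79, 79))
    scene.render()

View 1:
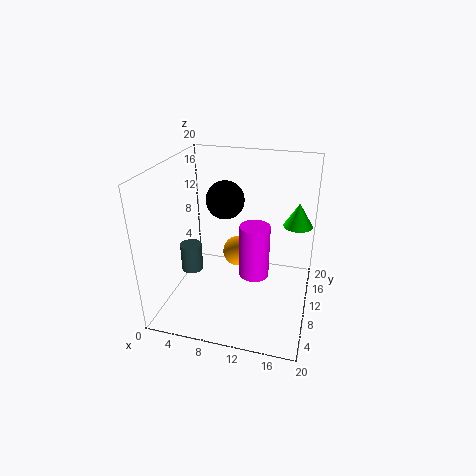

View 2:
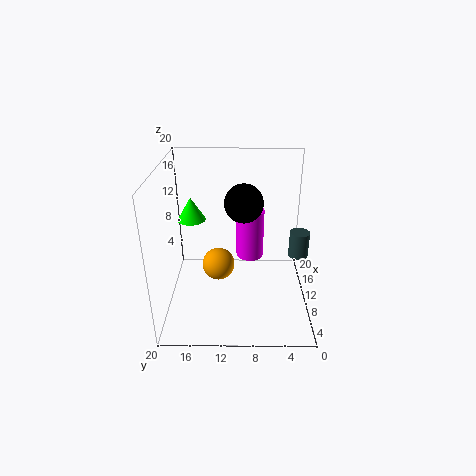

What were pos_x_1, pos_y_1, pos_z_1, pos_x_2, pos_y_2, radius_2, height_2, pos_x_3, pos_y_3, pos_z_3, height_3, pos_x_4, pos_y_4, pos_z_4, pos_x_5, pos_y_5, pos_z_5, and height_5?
pos_x_1 = 8.5; pos_y_1 = 9.25; pos_z_1 = 15.75; pos_x_2 = 12.75; pos_y_2 = 8.25; radius_2 = 2; height_2 = 7.25; pos_x_3 = 17.5; pos_y_3 = 17.5; pos_z_3 = 9.25; height_3 = 3.75; pos_x_4 = 9.25; pos_y_4 = 12.75; pos_z_4 = 6.25; pos_x_5 = 6.5; pos_y_5 = 2.25; pos_z_5 = 9.5; height_5 = 3.25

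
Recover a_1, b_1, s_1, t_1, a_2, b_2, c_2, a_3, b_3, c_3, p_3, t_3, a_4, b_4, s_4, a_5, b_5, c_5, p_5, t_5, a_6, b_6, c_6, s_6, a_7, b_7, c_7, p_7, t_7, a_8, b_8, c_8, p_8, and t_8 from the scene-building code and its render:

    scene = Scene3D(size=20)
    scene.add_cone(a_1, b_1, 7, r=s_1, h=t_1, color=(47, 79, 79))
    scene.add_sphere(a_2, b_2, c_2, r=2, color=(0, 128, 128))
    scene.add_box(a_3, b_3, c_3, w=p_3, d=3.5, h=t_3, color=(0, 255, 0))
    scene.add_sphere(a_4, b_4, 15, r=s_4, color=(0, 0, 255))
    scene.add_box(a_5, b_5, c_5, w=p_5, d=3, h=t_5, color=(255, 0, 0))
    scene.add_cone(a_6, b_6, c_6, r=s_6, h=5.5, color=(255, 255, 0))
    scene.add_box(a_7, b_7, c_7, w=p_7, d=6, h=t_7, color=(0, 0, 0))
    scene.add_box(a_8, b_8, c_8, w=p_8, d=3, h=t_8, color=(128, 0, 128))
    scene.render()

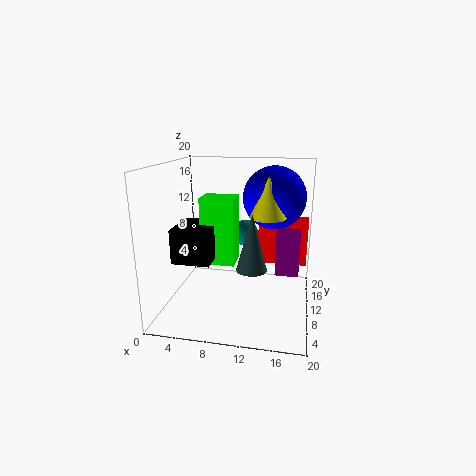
a_1 = 12.5
b_1 = 6.5
s_1 = 2
t_1 = 7.5
a_2 = 10
b_2 = 15.5
c_2 = 9
a_3 = 5.5
b_3 = 7
c_3 = 7
p_3 = 4.5
t_3 = 9
a_4 = 14.5
b_4 = 14
s_4 = 4.5
a_5 = 12.5
b_5 = 12.5
c_5 = 5.5
p_5 = 7
t_5 = 6.5
a_6 = 14
b_6 = 10.5
c_6 = 13
s_6 = 2.5
a_7 = 2.5
b_7 = 4
c_7 = 8
p_7 = 5
t_7 = 4.5
a_8 = 15.5
b_8 = 6.5
c_8 = 6.5
p_8 = 3
t_8 = 5.5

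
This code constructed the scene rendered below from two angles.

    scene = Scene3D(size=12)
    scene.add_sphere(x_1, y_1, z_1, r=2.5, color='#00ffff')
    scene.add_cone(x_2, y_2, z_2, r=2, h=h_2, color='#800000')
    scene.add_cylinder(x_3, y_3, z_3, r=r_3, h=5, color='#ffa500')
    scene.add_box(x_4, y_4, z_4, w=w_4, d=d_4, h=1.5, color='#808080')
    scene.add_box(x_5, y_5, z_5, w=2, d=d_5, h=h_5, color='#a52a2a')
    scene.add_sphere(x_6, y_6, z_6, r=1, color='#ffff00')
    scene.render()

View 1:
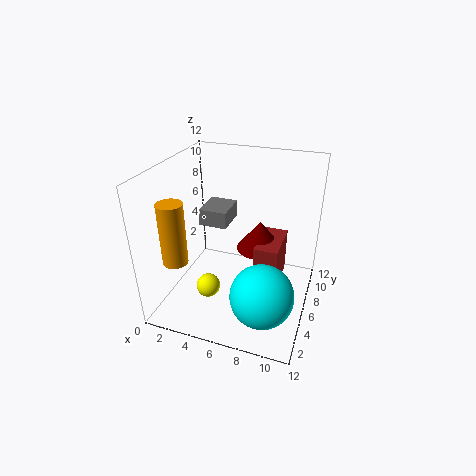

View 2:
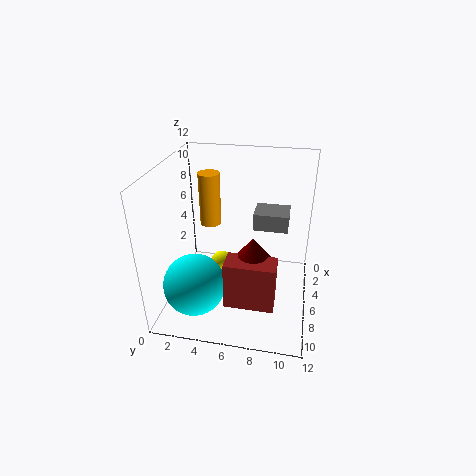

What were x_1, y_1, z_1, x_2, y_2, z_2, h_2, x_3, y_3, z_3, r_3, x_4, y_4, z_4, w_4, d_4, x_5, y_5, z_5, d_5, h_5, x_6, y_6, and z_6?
x_1 = 9; y_1 = 3; z_1 = 3; x_2 = 7.5; y_2 = 7.5; z_2 = 4.5; h_2 = 2.5; x_3 = 2; y_3 = 2.5; z_3 = 5; r_3 = 1; x_4 = 2; y_4 = 7; z_4 = 6; w_4 = 2.5; d_4 = 3; x_5 = 7.5; y_5 = 5.5; z_5 = 1.5; d_5 = 4; h_5 = 4; x_6 = 4; y_6 = 4; z_6 = 2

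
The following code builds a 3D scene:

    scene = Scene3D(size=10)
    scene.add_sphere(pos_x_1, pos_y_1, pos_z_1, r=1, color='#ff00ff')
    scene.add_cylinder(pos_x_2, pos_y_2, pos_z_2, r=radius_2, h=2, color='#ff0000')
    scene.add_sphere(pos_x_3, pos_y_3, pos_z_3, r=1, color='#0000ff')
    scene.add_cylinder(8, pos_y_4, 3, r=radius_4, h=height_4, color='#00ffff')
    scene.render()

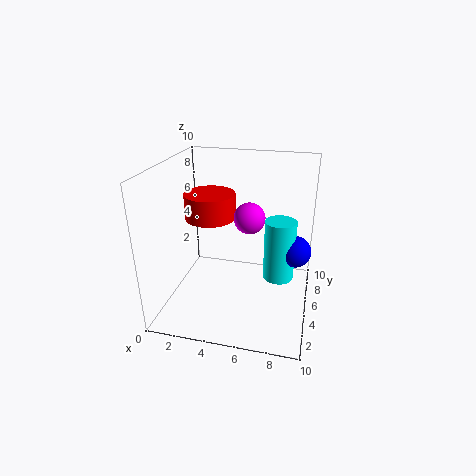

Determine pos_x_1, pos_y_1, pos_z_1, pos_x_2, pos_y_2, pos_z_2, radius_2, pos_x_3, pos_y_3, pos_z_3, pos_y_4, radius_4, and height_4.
pos_x_1 = 6; pos_y_1 = 4; pos_z_1 = 7; pos_x_2 = 2; pos_y_2 = 8; pos_z_2 = 5; radius_2 = 2; pos_x_3 = 9; pos_y_3 = 4; pos_z_3 = 5; pos_y_4 = 4; radius_4 = 1; height_4 = 4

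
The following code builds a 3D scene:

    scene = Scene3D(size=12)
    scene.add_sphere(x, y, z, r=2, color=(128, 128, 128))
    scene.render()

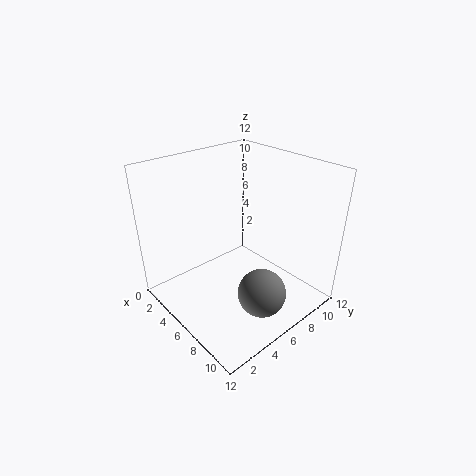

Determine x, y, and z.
x = 9; y = 6; z = 2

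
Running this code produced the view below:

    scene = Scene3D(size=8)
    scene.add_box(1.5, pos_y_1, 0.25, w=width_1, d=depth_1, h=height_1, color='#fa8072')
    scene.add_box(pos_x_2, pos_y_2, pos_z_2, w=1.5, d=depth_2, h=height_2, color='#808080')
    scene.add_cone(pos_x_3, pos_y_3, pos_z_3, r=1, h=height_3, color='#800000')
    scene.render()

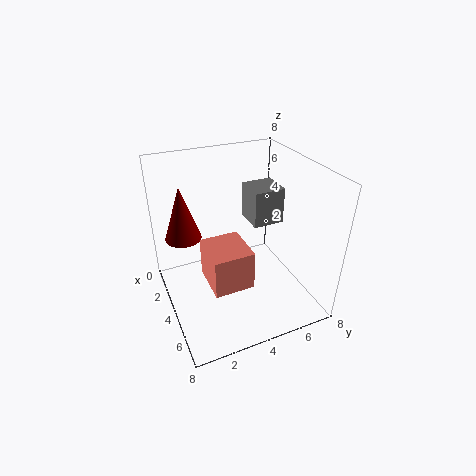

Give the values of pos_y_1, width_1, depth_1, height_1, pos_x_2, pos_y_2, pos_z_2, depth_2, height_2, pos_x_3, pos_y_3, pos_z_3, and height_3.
pos_y_1 = 2.5; width_1 = 2.75; depth_1 = 2.5; height_1 = 2.5; pos_x_2 = 4.5; pos_y_2 = 4; pos_z_2 = 5.75; depth_2 = 1.5; height_2 = 1.75; pos_x_3 = 2.75; pos_y_3 = 1.25; pos_z_3 = 4; height_3 = 3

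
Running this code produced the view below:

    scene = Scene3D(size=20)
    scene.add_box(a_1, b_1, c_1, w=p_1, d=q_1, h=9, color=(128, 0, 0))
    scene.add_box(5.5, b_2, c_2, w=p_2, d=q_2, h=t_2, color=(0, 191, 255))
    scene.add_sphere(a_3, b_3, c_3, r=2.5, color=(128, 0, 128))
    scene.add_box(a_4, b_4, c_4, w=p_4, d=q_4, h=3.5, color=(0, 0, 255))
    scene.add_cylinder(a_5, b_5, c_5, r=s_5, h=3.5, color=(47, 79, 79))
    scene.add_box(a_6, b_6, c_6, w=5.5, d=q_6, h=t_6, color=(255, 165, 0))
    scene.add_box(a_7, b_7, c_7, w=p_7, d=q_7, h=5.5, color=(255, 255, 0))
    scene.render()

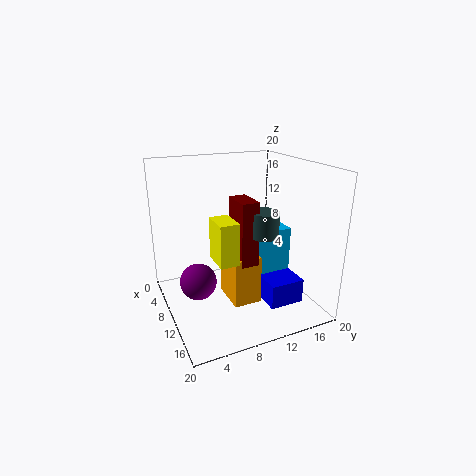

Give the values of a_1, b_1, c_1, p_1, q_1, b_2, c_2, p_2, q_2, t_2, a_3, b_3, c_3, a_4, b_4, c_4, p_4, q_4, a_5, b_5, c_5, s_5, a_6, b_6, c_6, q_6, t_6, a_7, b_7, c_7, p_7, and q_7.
a_1 = 8; b_1 = 9.5; c_1 = 6.5; p_1 = 4.5; q_1 = 2.5; b_2 = 12.5; c_2 = 4; p_2 = 5.5; q_2 = 5.5; t_2 = 6.5; a_3 = 10; b_3 = 4; c_3 = 4.5; a_4 = 9; b_4 = 13; c_4 = 0.5; p_4 = 6; q_4 = 5; a_5 = 12; b_5 = 13; c_5 = 10.5; s_5 = 2; a_6 = 7; b_6 = 8.5; c_6 = 0.5; q_6 = 4; t_6 = 7; a_7 = 11; b_7 = 5.5; c_7 = 8.5; p_7 = 4; q_7 = 2.5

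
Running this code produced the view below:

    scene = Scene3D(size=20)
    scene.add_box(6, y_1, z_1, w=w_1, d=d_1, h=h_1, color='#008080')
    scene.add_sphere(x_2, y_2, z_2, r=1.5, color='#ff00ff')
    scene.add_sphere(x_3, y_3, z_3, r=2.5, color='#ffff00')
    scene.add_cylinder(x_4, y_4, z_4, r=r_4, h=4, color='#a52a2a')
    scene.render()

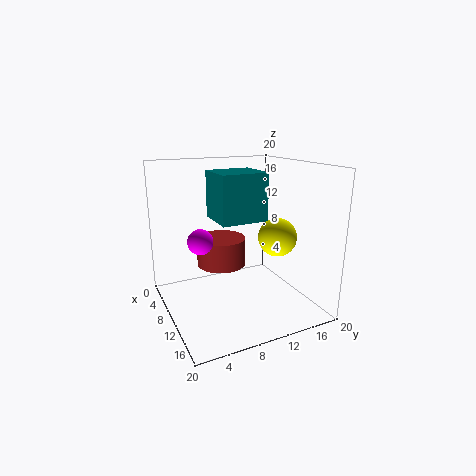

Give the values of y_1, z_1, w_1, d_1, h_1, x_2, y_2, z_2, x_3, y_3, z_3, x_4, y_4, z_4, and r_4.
y_1 = 7, z_1 = 12.5, w_1 = 6, d_1 = 6.5, h_1 = 6.5, x_2 = 14.5, y_2 = 3, z_2 = 12, x_3 = 14.5, y_3 = 13.5, z_3 = 11, x_4 = 7.5, y_4 = 8.5, z_4 = 5.5, r_4 = 3.5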